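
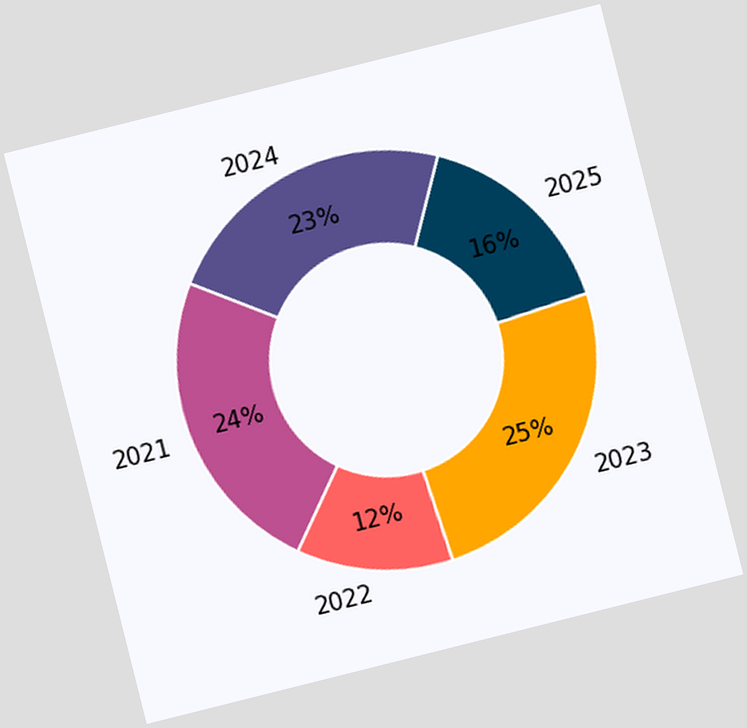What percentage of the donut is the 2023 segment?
25%

The chart is tilted about 14° counter-clockwise. The 2023 segment takes up 25% of the ring.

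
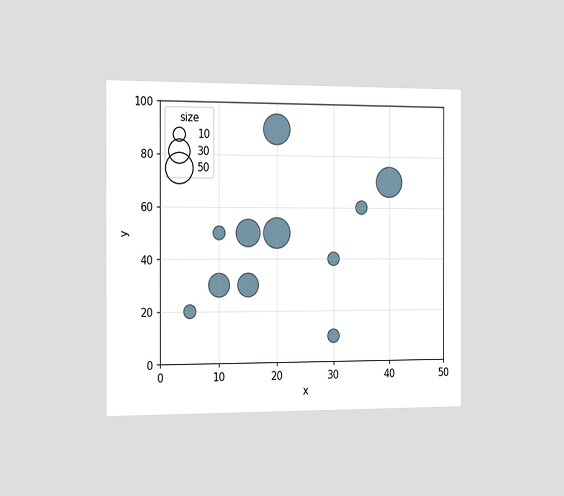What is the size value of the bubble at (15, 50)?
40

The chart is viewed slightly from the left. Matching the bubble at (15, 50) against the size legend gives 40.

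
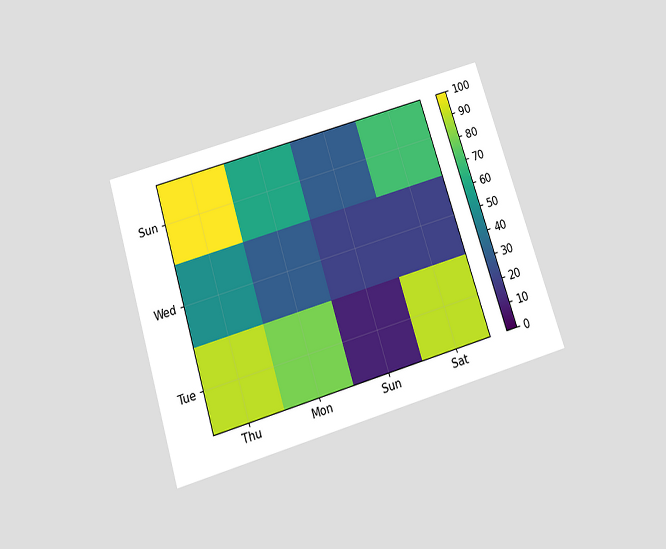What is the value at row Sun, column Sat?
The chart is tilted about 17° counter-clockwise and viewed slightly from below. Matching cell (Sun, Sat) against the colorbar gives 70.

70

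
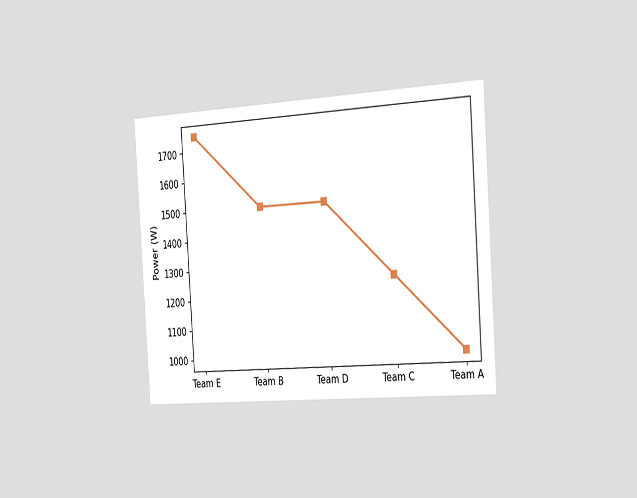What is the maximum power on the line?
The chart is tilted about 4° counter-clockwise and viewed slightly from the right. The highest point is at Team E, and reading across to the y-axis gives 1750W.

1750W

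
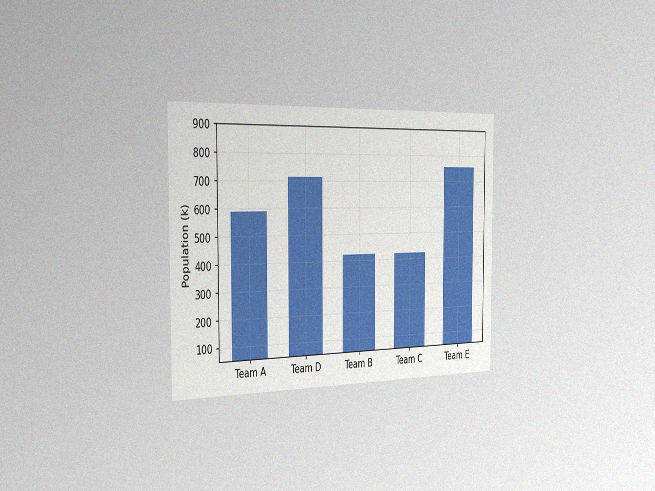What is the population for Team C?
420k

The chart is viewed slightly from the left, with some photo noise. Reading along the chart's y-axis, the Team C bar reaches 420k.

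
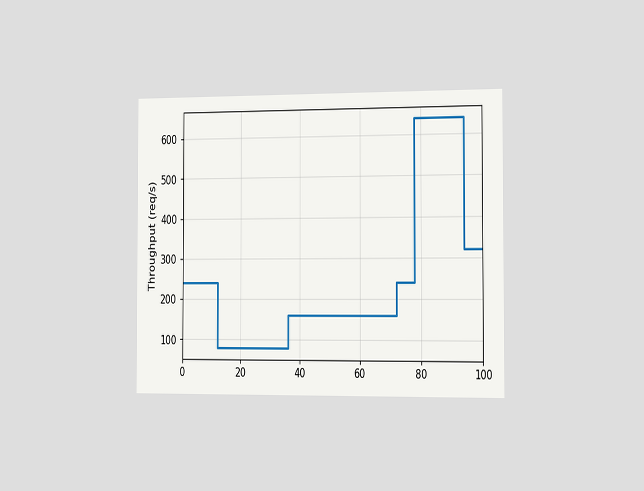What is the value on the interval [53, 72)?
The chart is viewed slightly from the right. On [53, 72) the step sits at 160req/s.

160req/s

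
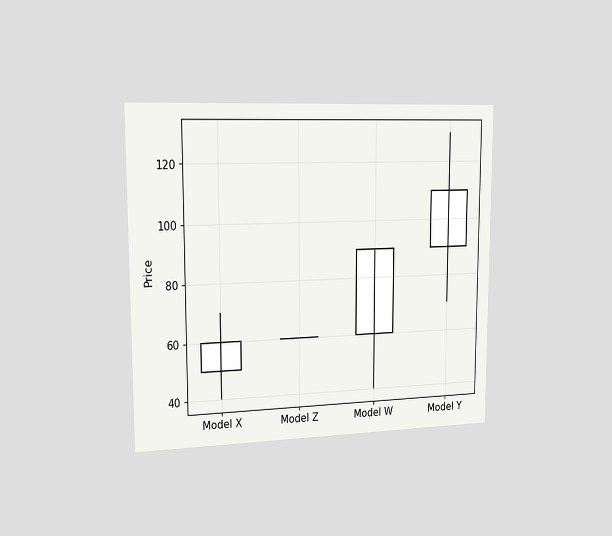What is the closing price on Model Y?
110

The chart is viewed slightly from the left. The Model Y candle closes at 110.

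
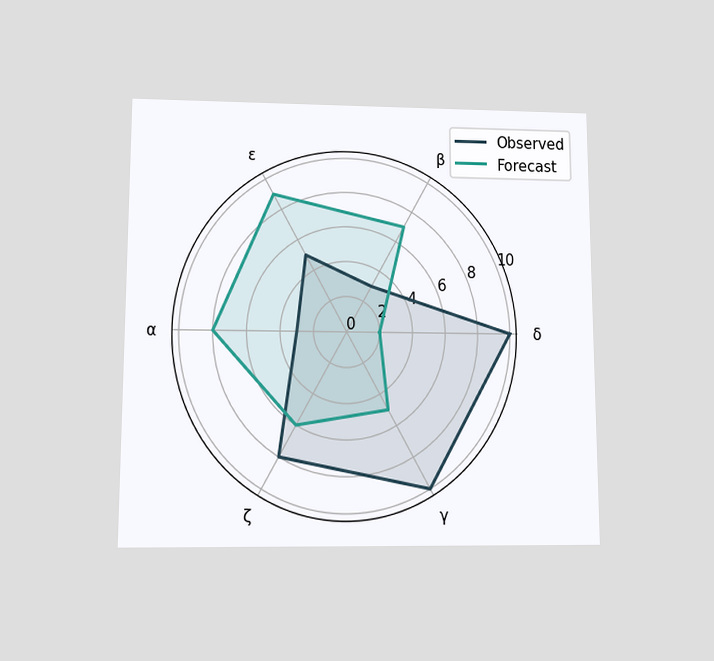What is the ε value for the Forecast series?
9

The chart is viewed slightly from below. On the ε axis, Forecast reaches 9.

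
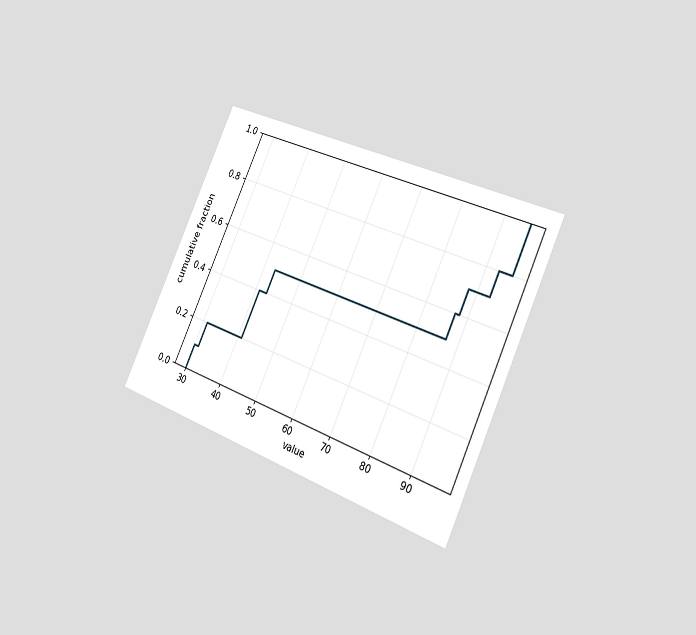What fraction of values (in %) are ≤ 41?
40%

The chart is tilted about 25° clockwise and viewed slightly from the right. At x=41 the ECDF step is at 40%.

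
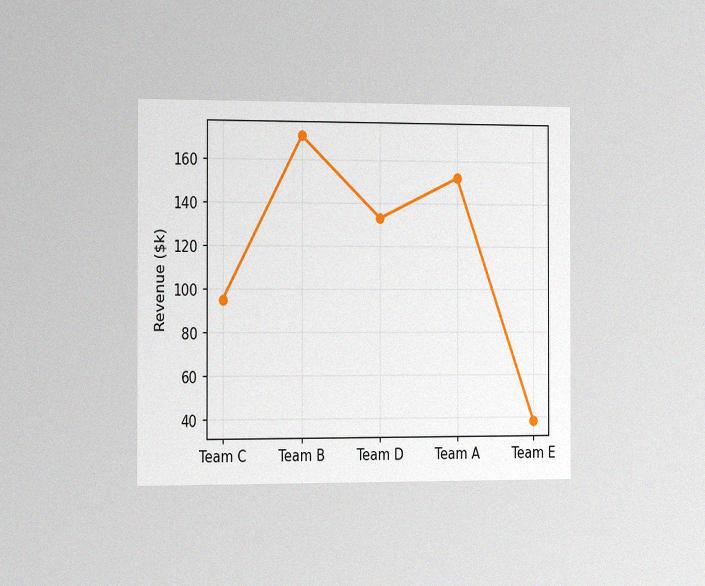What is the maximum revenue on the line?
The chart is viewed slightly from the left, with some photo noise. The highest point is at Team B, and reading across to the y-axis gives $171k.

$171k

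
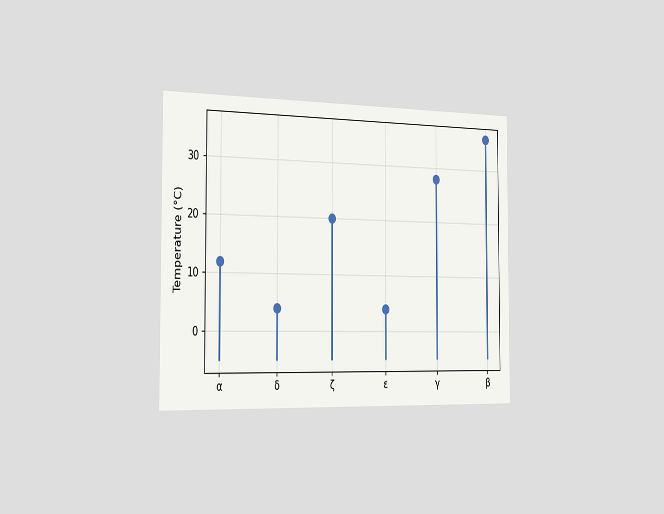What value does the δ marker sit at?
The chart is viewed slightly from the left. The δ marker sits at 4°C.

4°C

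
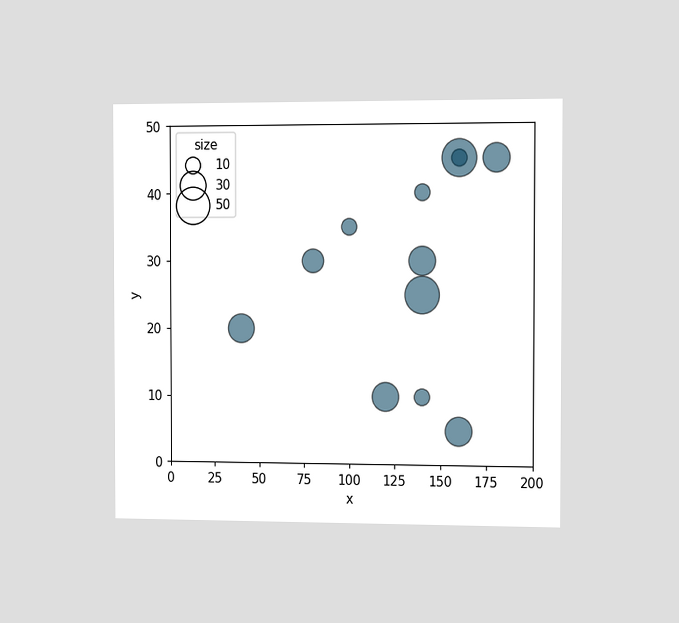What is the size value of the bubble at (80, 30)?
20

The chart is viewed slightly from the right. Matching the bubble at (80, 30) against the size legend gives 20.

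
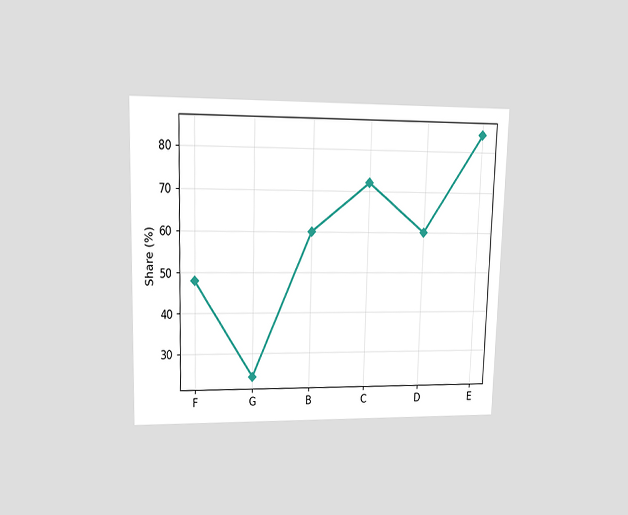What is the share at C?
72%

The chart is viewed at a slight angle. At C, the line is at 72%.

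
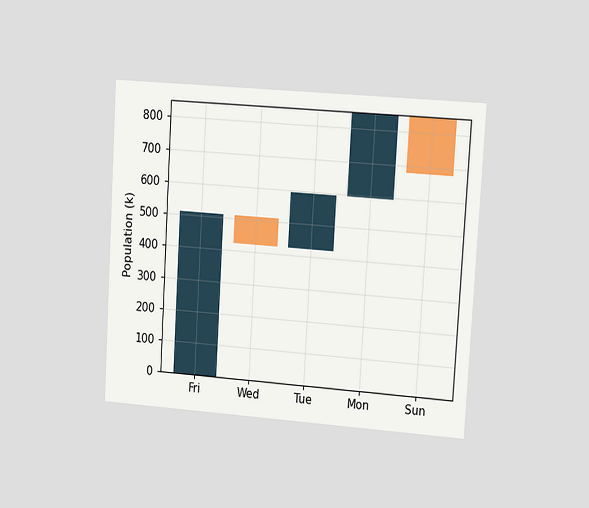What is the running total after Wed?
The chart is tilted about 3° clockwise and viewed slightly from the right. After Wed the running total reaches 425k.

425k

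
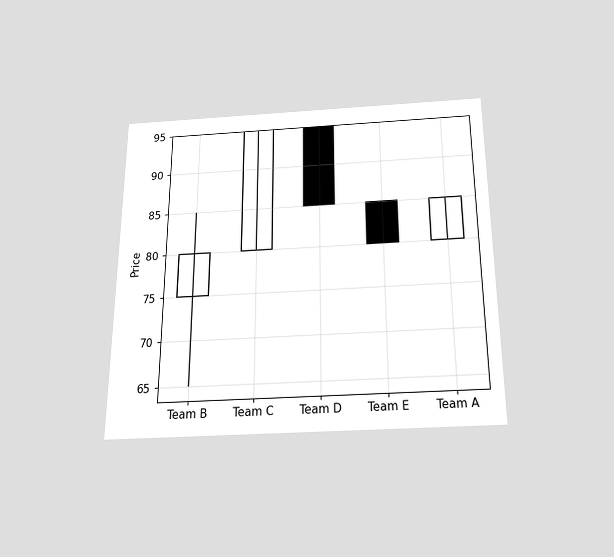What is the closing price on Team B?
80

The chart is viewed slightly from below. The Team B candle closes at 80.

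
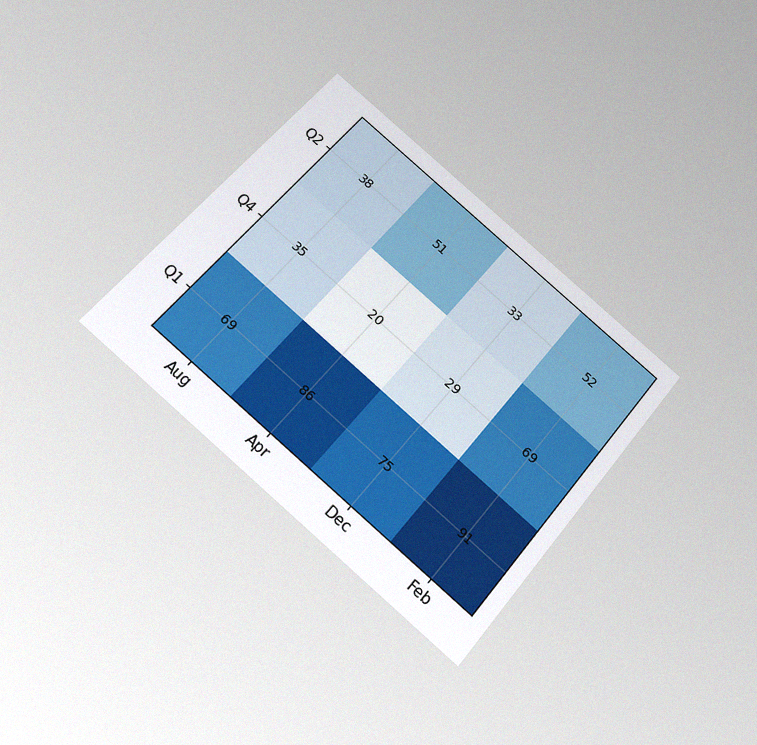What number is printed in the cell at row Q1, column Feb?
The chart is tilted about 40° clockwise and viewed slightly from below, with some photo noise. The (Q1, Feb) cell reads 91.

91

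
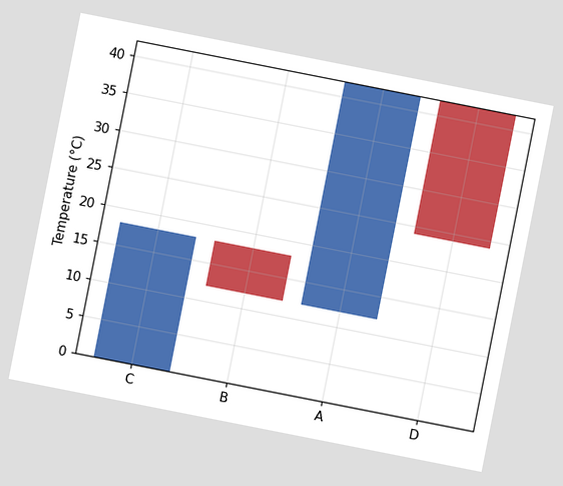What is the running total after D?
The chart is tilted about 11° clockwise. After D the running total reaches 24°C.

24°C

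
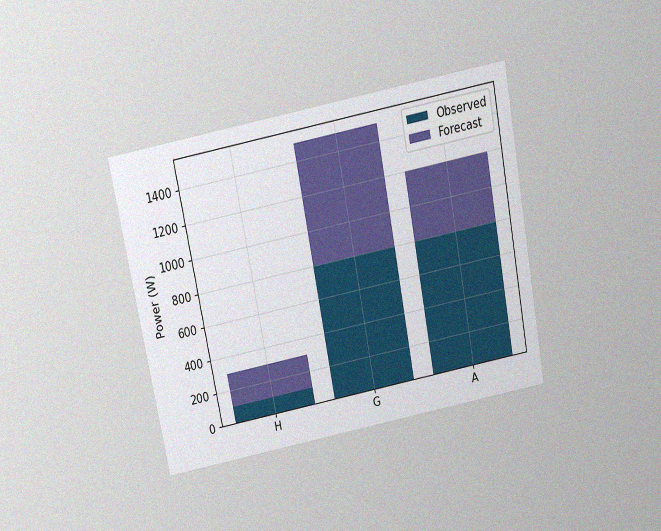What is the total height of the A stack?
1200W

The chart is tilted about 11° counter-clockwise and viewed slightly from above, with some photo noise. The A stack's top reaches 1200W on the y-axis.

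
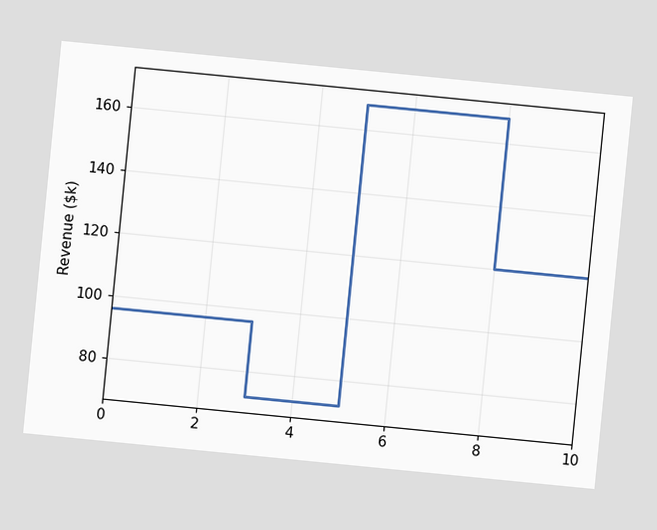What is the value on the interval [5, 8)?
The chart is tilted about 6° clockwise. On [5, 8) the step sits at $168k.

$168k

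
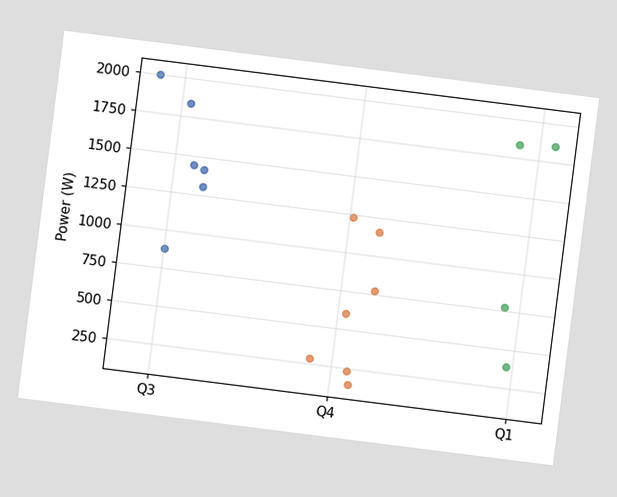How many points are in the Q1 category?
4

The chart is tilted about 7° clockwise. Counting the markers in the Q1 column gives 4.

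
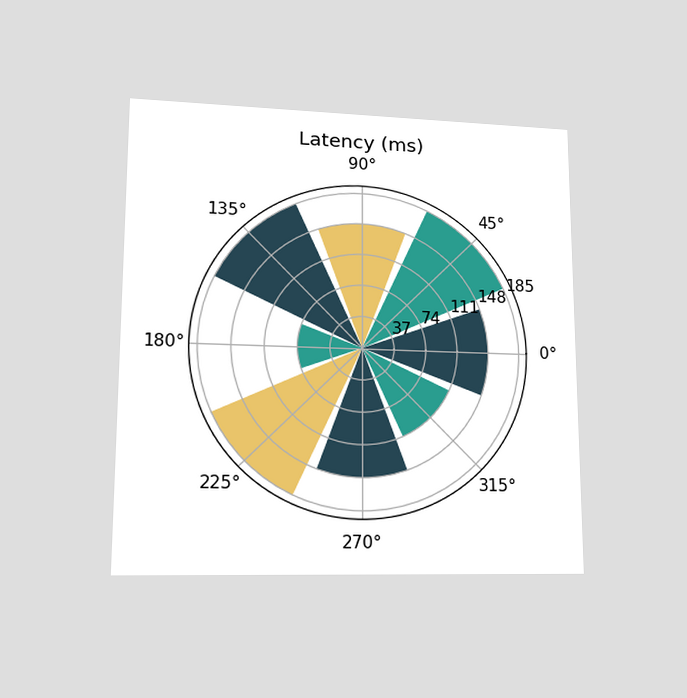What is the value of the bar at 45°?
The chart is viewed at a slight angle. The bar at 45° reaches 185ms on the radial axis.

185ms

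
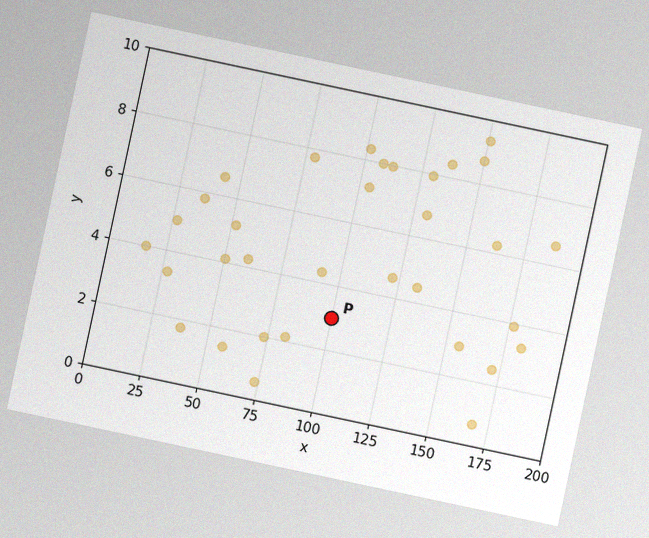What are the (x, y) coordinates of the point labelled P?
The chart is tilted about 12° clockwise, with some photo noise. Following the gridlines from P to each axis, P sits at (100, 3).

(100, 3)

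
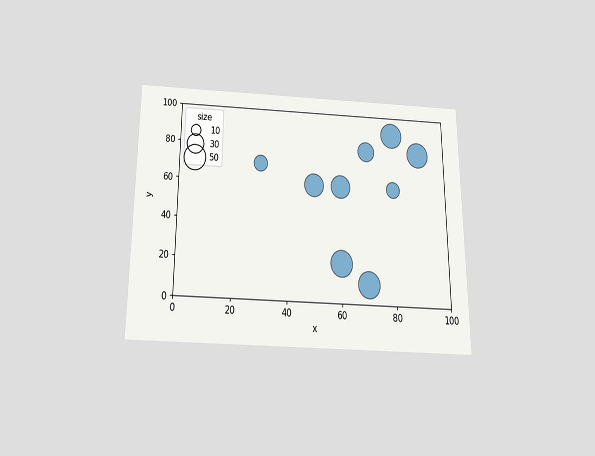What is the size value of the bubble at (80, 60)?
20

The chart is viewed slightly from below. Matching the bubble at (80, 60) against the size legend gives 20.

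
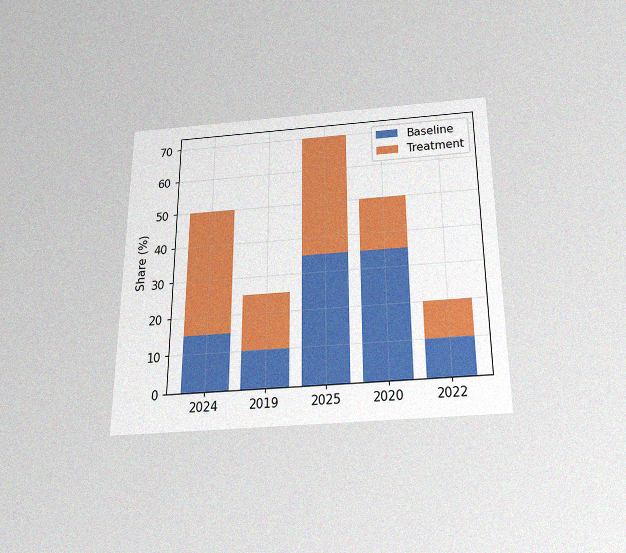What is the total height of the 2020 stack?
50%

The chart is viewed slightly from below, with some photo noise. The 2020 stack's top reaches 50% on the y-axis.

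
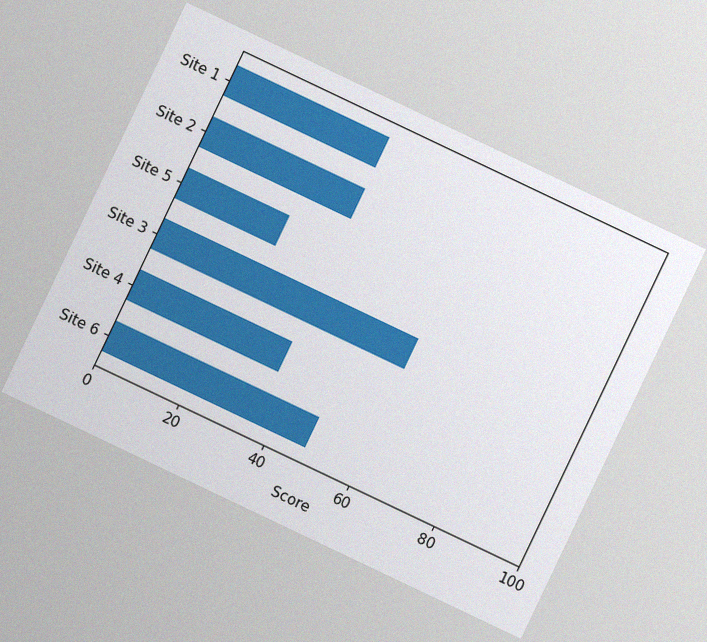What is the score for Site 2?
36

The chart is tilted about 25° clockwise, with some photo noise. Reading along the chart's x-axis, the Site 2 bar reaches 36.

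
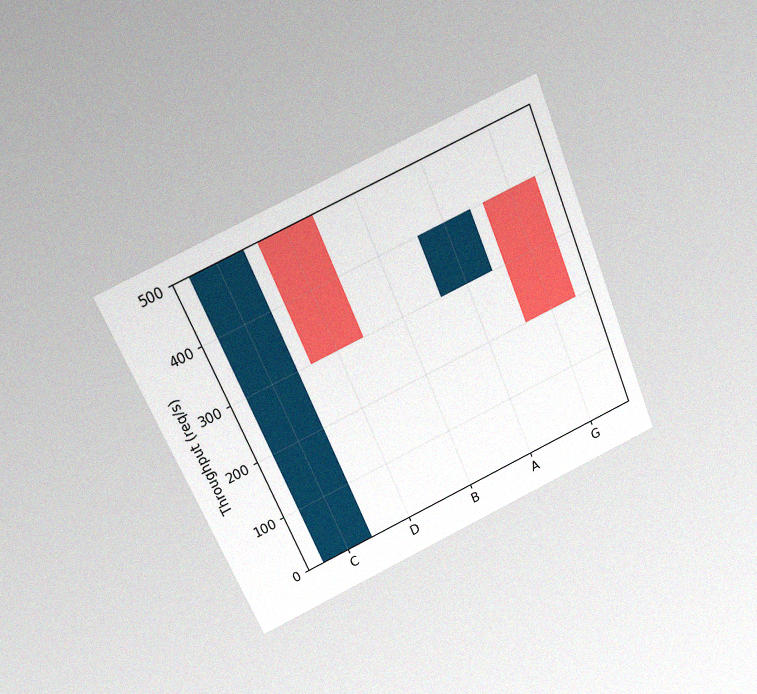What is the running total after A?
The chart is tilted about 23° counter-clockwise and viewed slightly from above, with some photo noise. After A the running total reaches 400req/s.

400req/s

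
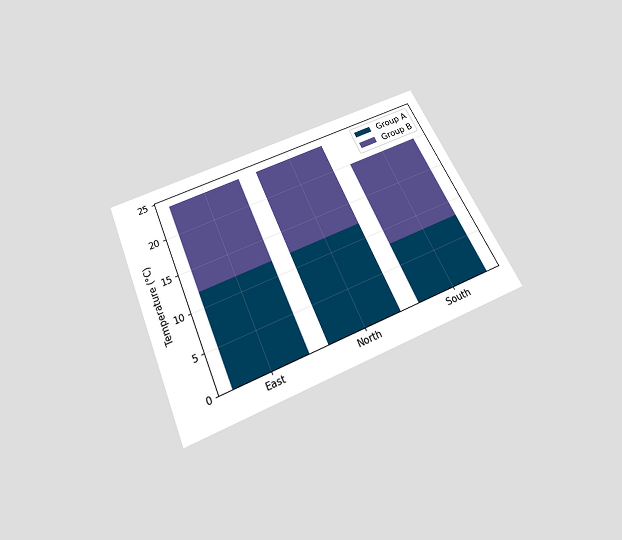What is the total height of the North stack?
The chart is tilted about 24° counter-clockwise and viewed slightly from below. The North stack's top reaches 24°C on the y-axis.

24°C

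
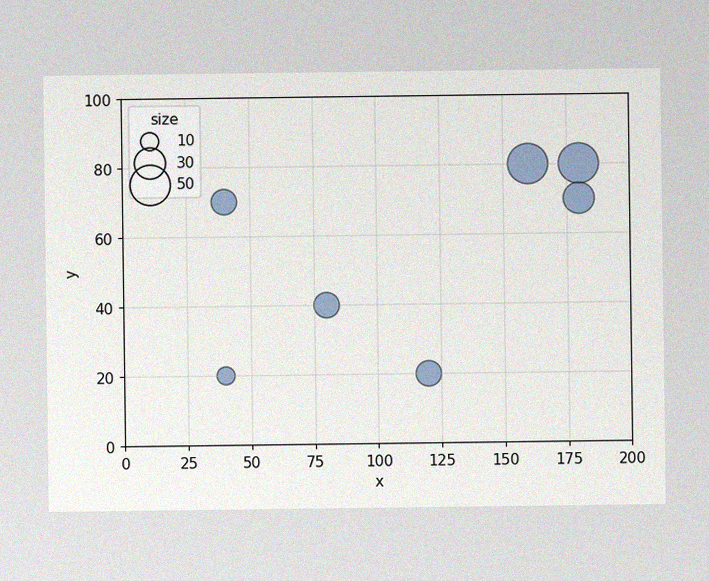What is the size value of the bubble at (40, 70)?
The image has some photo noise and uneven lighting. Matching the bubble at (40, 70) against the size legend gives 20.

20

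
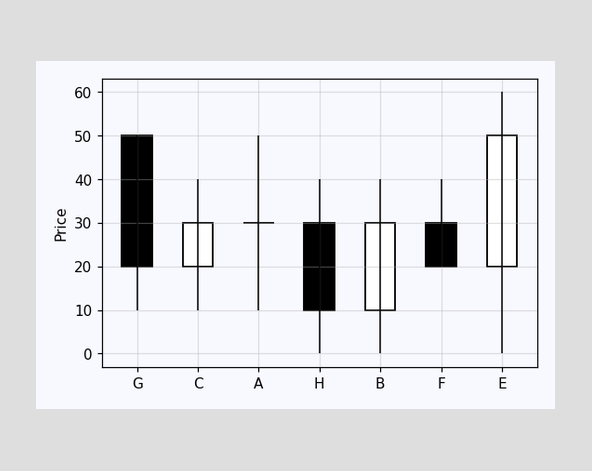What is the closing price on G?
20

The G candle closes at 20.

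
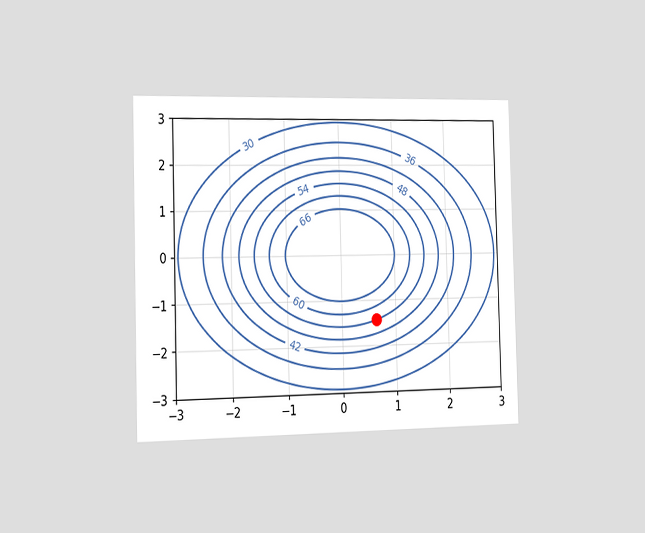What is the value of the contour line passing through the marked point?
The chart is viewed slightly from the left. The marked point sits on the contour labelled 54.

54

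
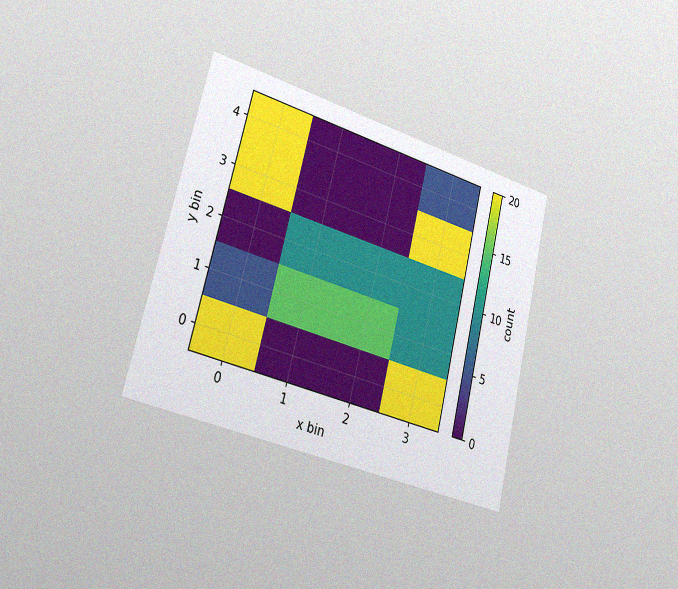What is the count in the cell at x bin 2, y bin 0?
The chart is tilted about 14° clockwise and viewed slightly from the left, with some photo noise. Matching the cell (2, 0) against the colorbar gives 0.

0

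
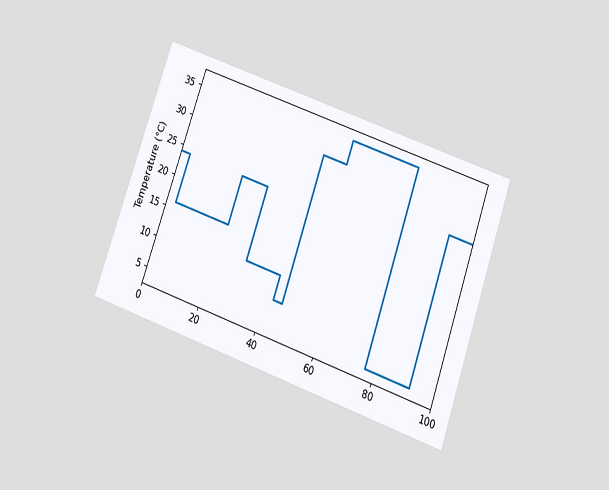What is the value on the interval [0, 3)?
The chart is tilted about 19° clockwise and viewed at a slight angle. On [0, 3) the step sits at 24°C.

24°C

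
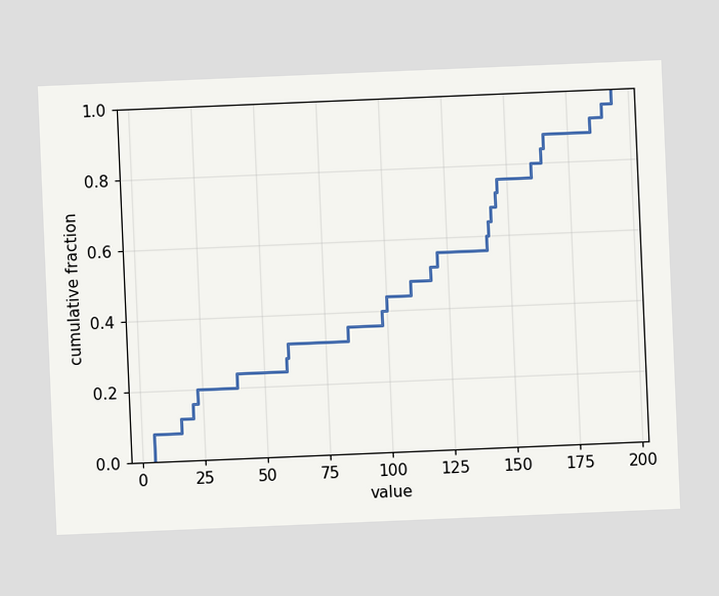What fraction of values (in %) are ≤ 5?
The chart is tilted about 2° counter-clockwise. At x=5 the ECDF step is at 8%.

8%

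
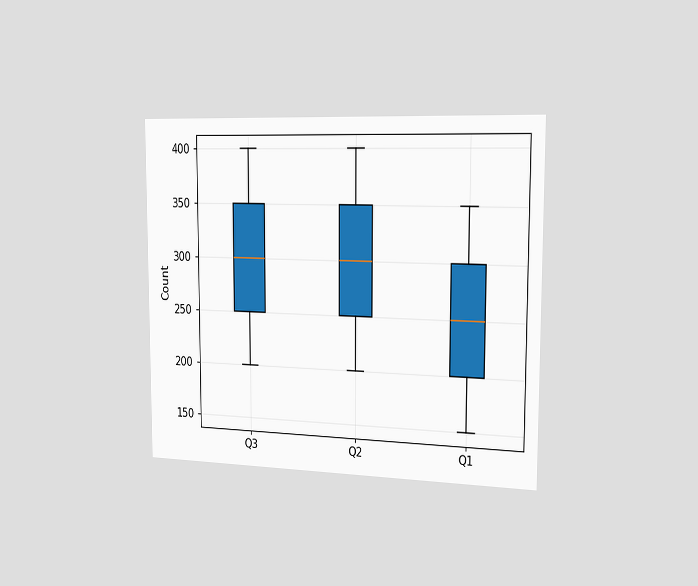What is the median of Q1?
250

The chart is viewed slightly from the right. The median line in the Q1 box sits at 250.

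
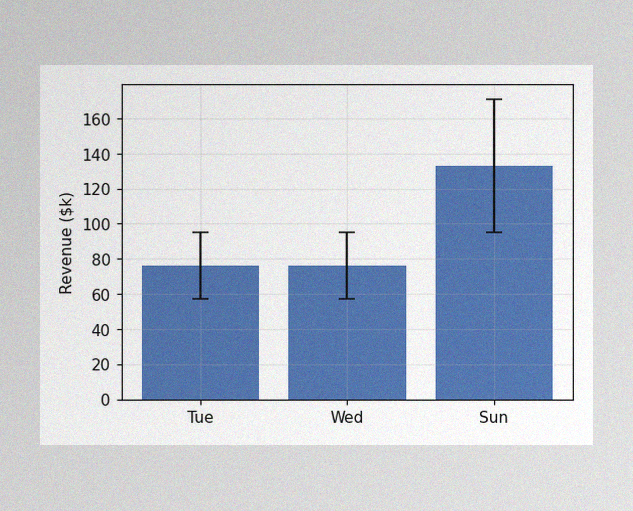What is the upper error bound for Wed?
The image has some photo noise and uneven lighting. The Wed bar's upper whisker reaches $95k.

$95k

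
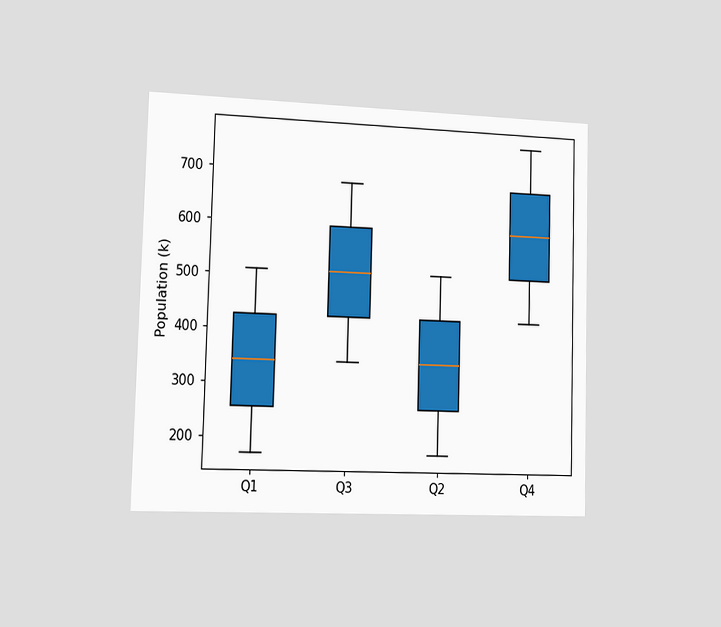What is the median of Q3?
The chart is viewed slightly from the left. The median line in the Q3 box sits at 510k.

510k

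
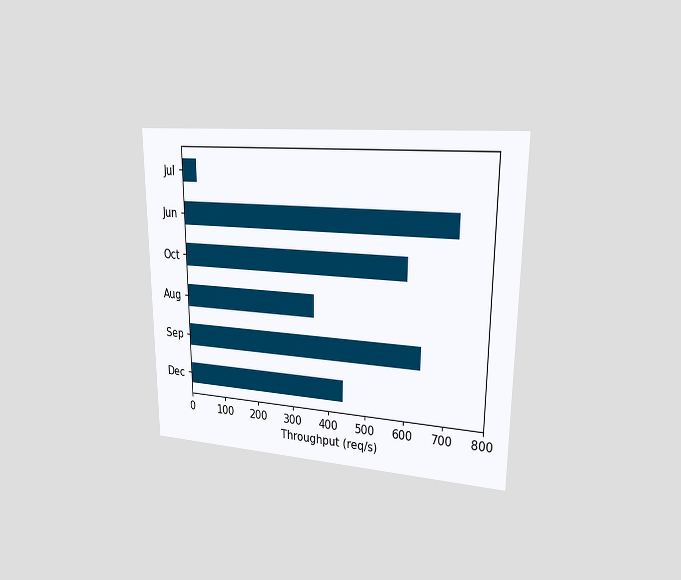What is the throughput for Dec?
The chart is viewed slightly from the right. Reading along the chart's x-axis, the Dec bar reaches 440req/s.

440req/s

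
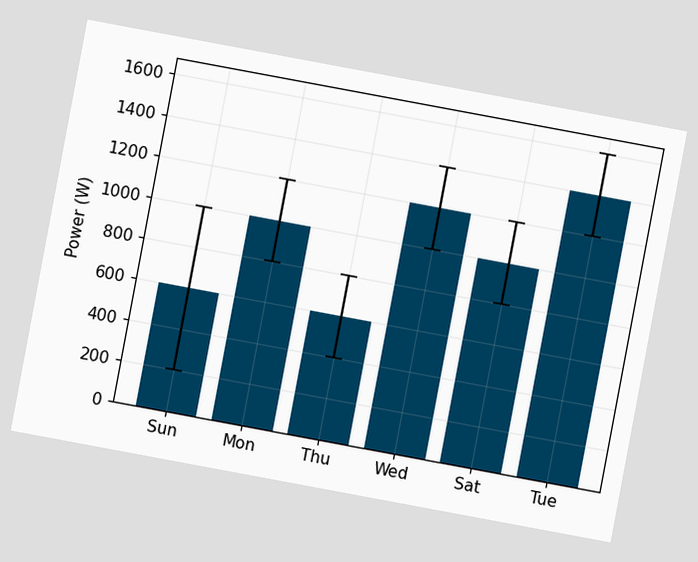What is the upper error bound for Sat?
The chart is tilted about 11° clockwise. The Sat bar's upper whisker reaches 1200W.

1200W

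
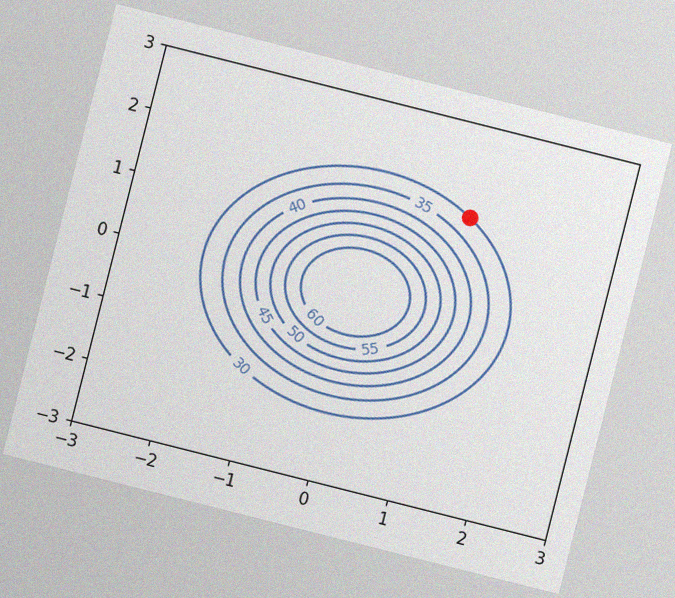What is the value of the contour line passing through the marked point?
The chart is tilted about 14° clockwise, with some photo noise. The marked point sits on the contour labelled 30.

30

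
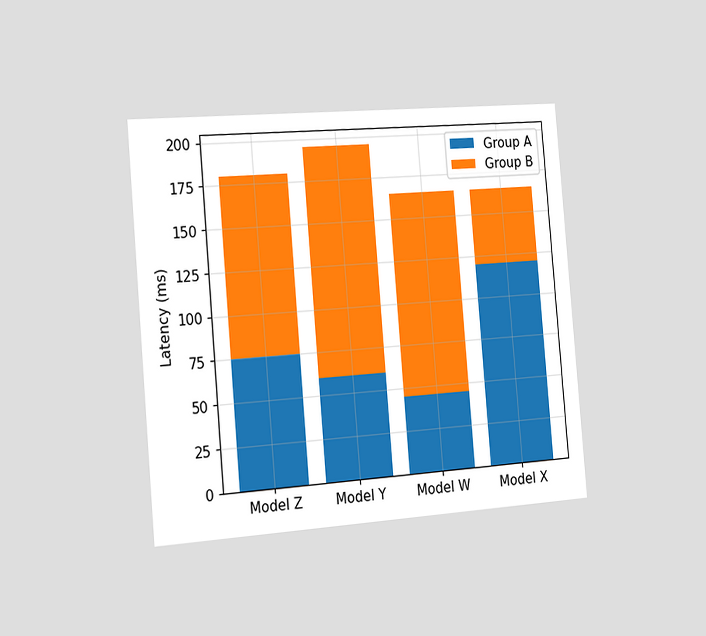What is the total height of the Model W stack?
165ms

The chart is tilted about 5° counter-clockwise and viewed slightly from the left. The Model W stack's top reaches 165ms on the y-axis.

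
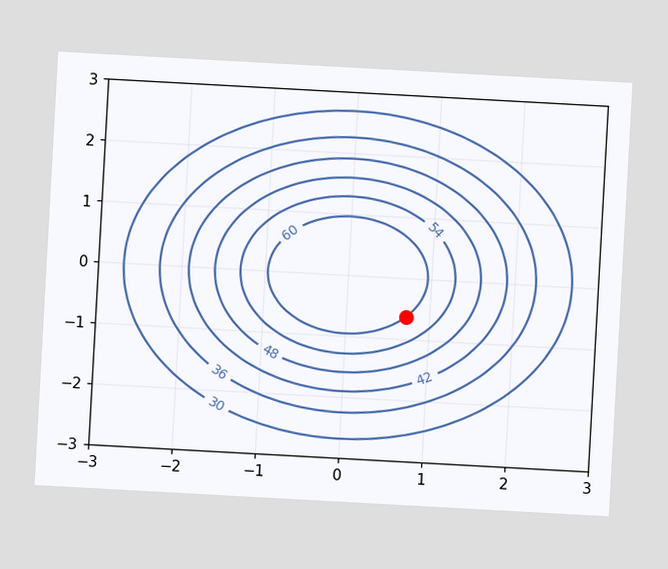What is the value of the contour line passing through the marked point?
60

The chart is tilted about 3° clockwise. The marked point sits on the contour labelled 60.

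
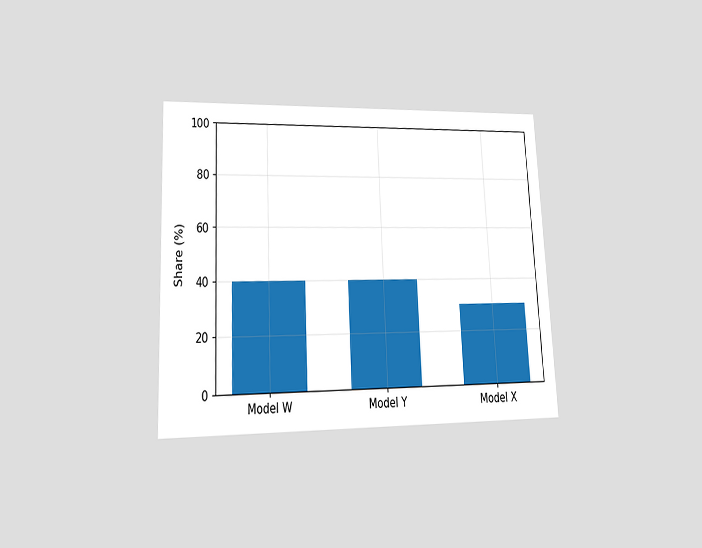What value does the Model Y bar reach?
The chart is tilted about 3° counter-clockwise and viewed at a slight angle. Reading along the chart's y-axis, the Model Y bar reaches 40%.

40%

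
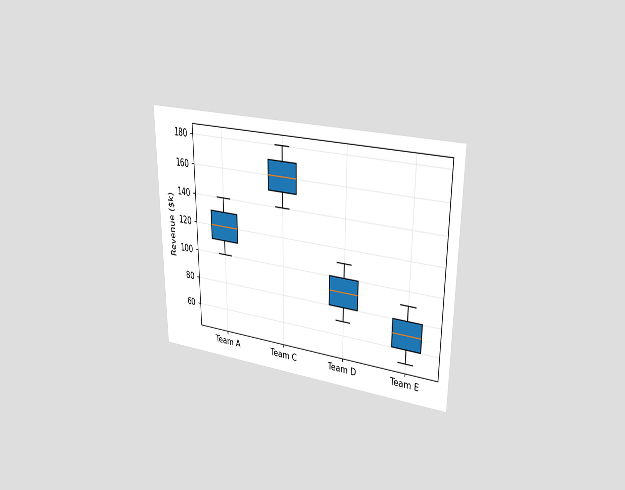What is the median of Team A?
$120k

The chart is viewed at a slight angle. The median line in the Team A box sits at $120k.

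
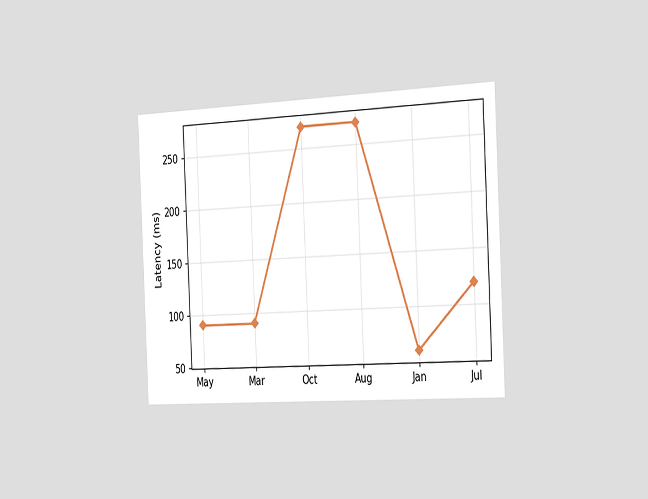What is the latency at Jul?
The chart is tilted about 3° counter-clockwise and viewed slightly from the right. At Jul, the line is at 120ms.

120ms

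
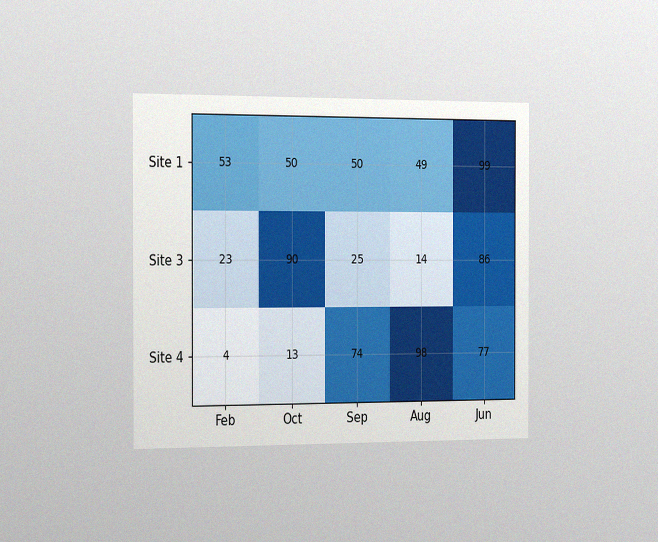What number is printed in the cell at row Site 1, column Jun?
The chart is viewed slightly from the left, with some photo noise. The (Site 1, Jun) cell reads 99.

99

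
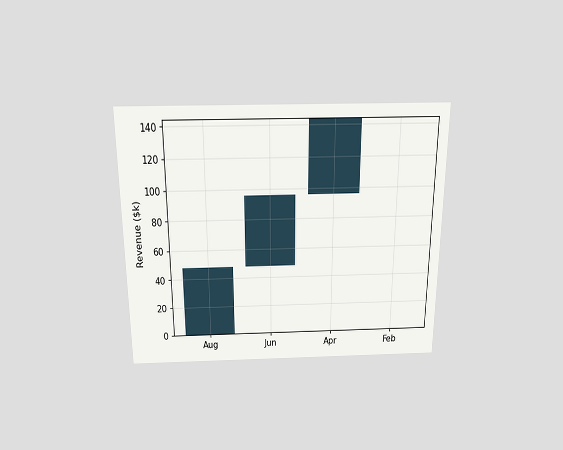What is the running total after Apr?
$144k

The chart is viewed slightly from above. After Apr the running total reaches $144k.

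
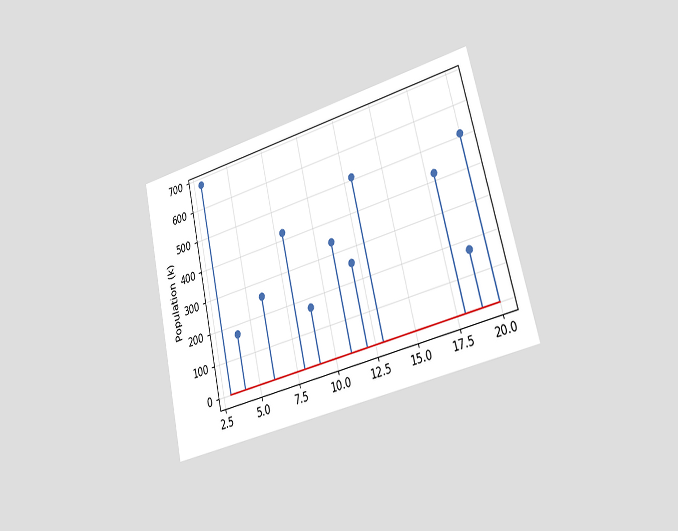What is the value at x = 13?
The chart is tilted about 13° counter-clockwise and viewed slightly from the right. The stem at x=13 reaches 510k.

510k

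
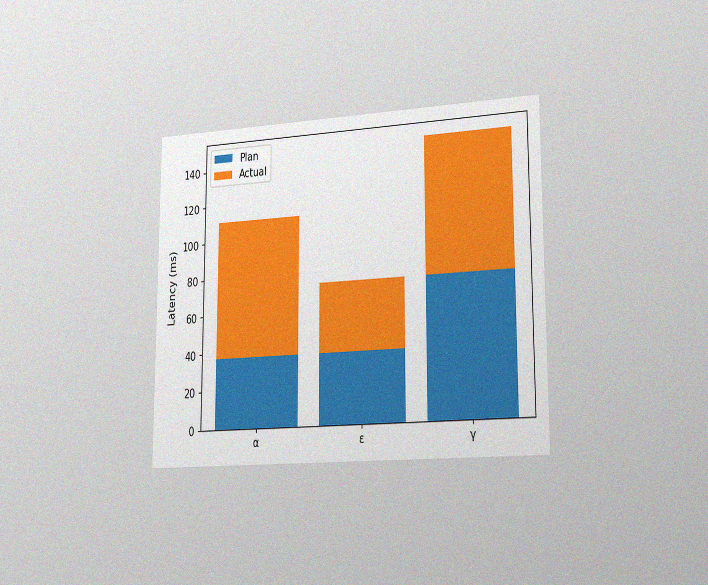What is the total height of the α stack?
111ms

The chart is viewed slightly from the right, with some photo noise. The α stack's top reaches 111ms on the y-axis.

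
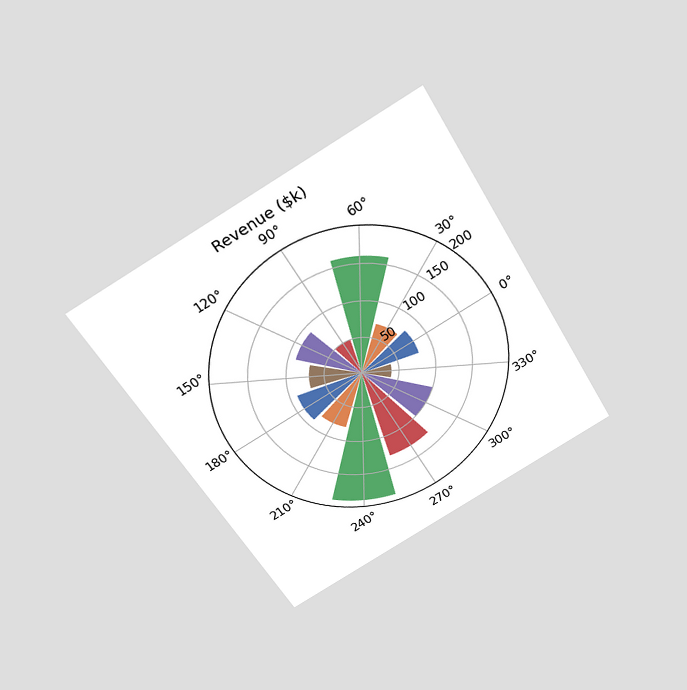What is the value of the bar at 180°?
The chart is tilted about 31° counter-clockwise and viewed slightly from above. The bar at 180° reaches $90k on the radial axis.

$90k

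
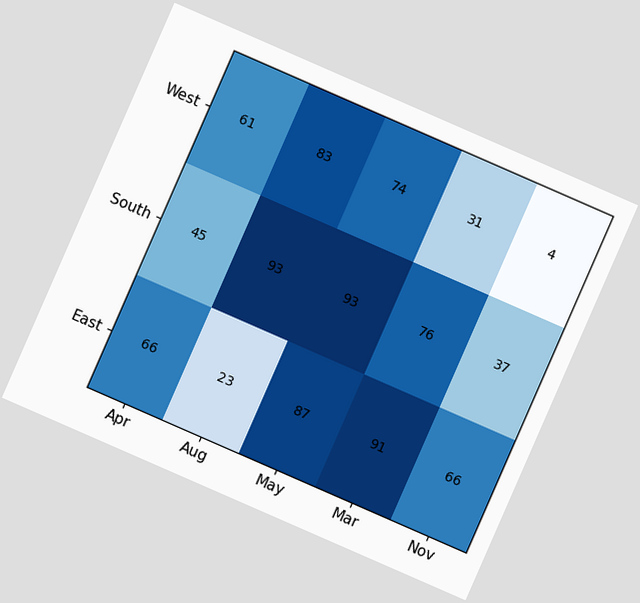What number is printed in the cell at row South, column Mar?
The chart is tilted about 24° clockwise. The (South, Mar) cell reads 76.

76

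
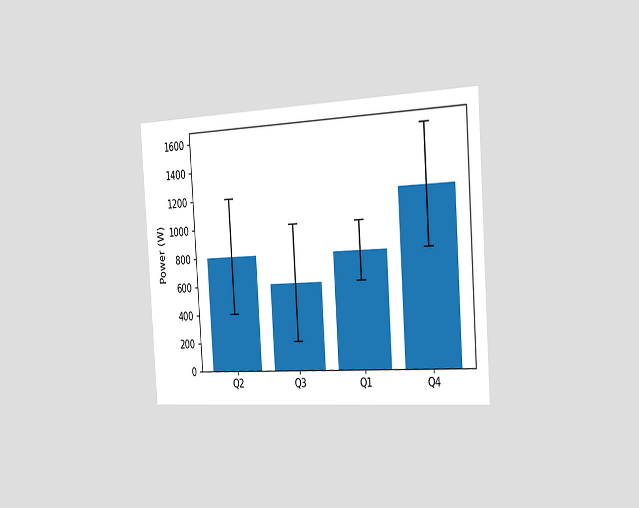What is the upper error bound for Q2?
The chart is tilted about 4° counter-clockwise and viewed slightly from the right. The Q2 bar's upper whisker reaches 1200W.

1200W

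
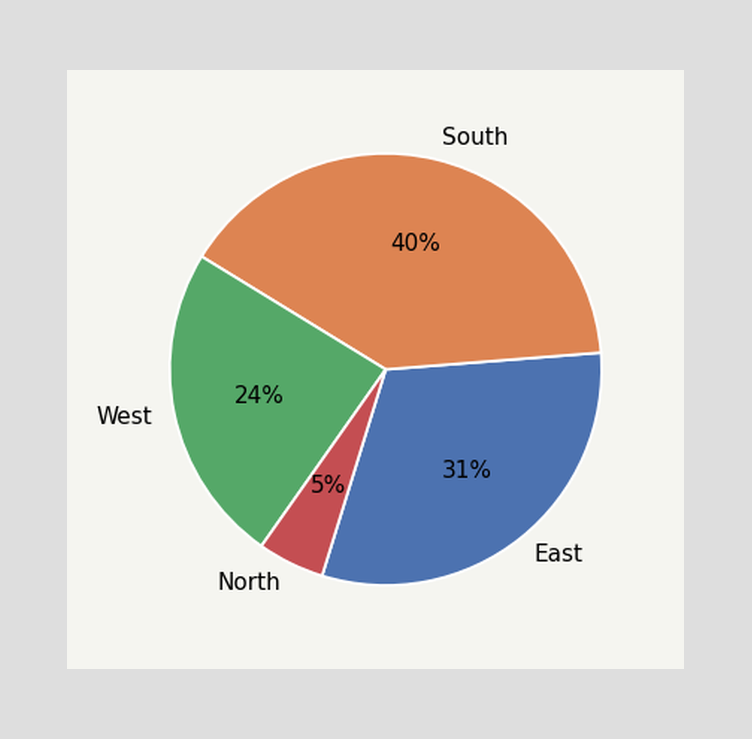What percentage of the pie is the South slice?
The South slice takes up 40% of the pie.

40%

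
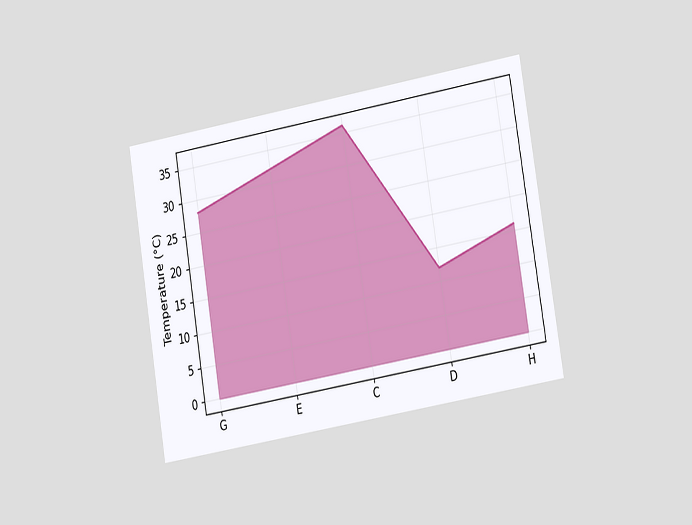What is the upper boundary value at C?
36°C

The chart is tilted about 9° counter-clockwise and viewed at a slight angle. At C the upper boundary is at 36°C.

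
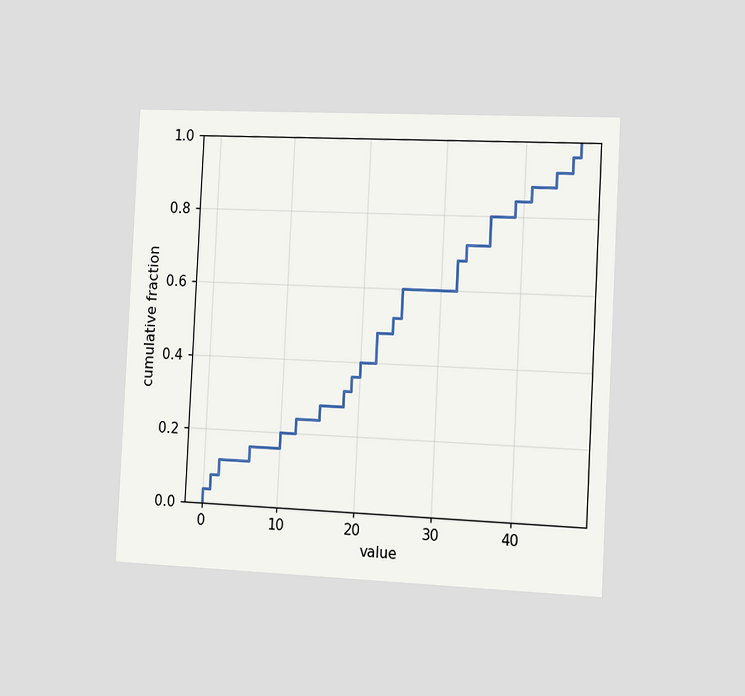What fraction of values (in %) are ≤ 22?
48%

The chart is tilted about 3° clockwise and viewed slightly from the right. At x=22 the ECDF step is at 48%.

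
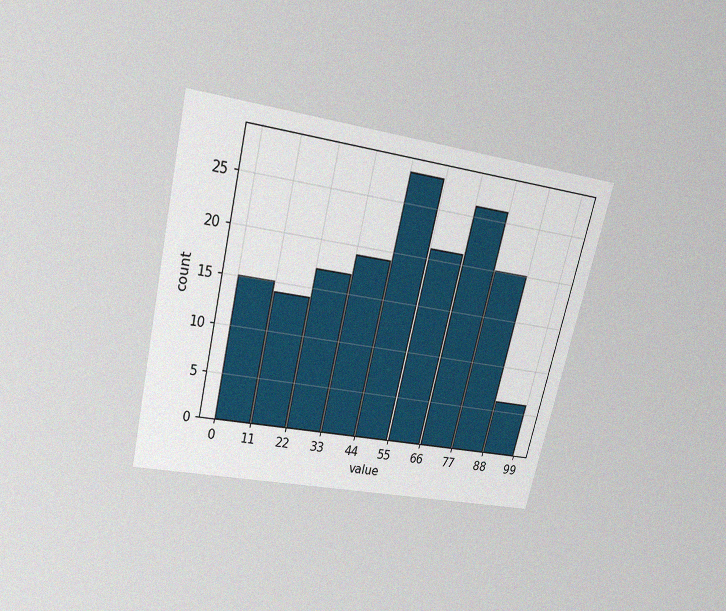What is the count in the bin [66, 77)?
26

The chart is tilted about 14° clockwise and viewed slightly from above, with some photo noise. The [66, 77) bin has height 26.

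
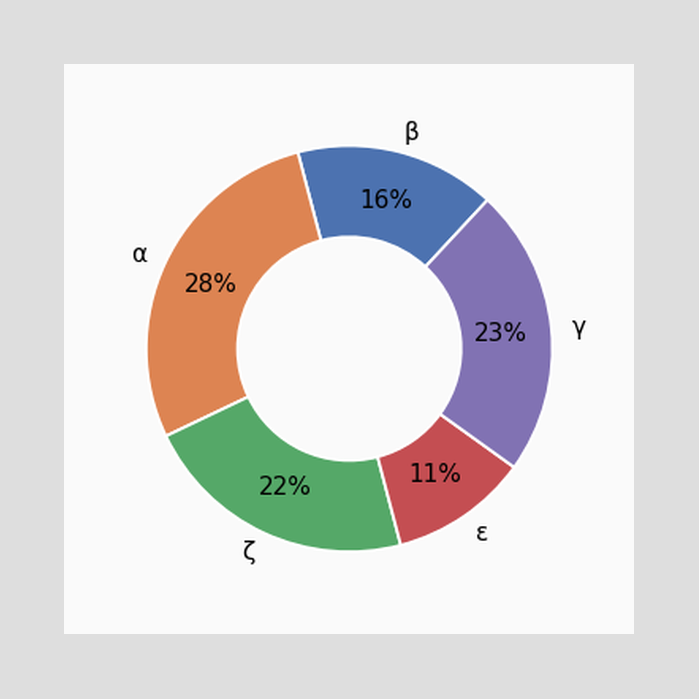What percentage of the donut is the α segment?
28%

The α segment takes up 28% of the ring.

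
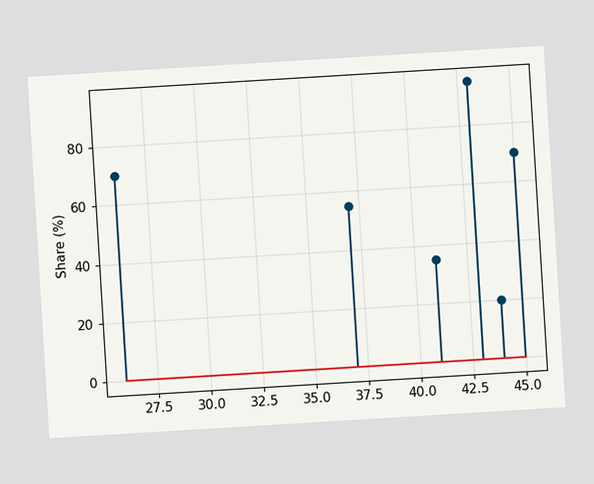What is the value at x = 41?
The chart is tilted about 3° counter-clockwise. The stem at x=41 reaches 35%.

35%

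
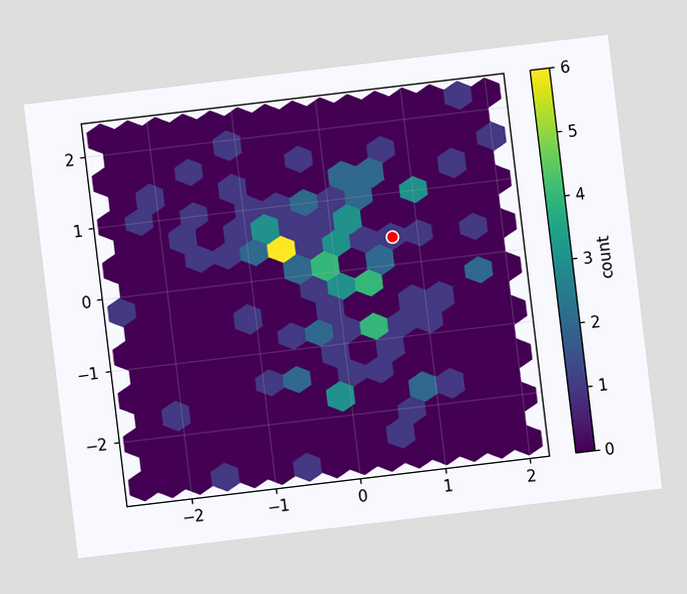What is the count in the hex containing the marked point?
1

The chart is tilted about 7° counter-clockwise. The marked hex reads 1 on the colorbar.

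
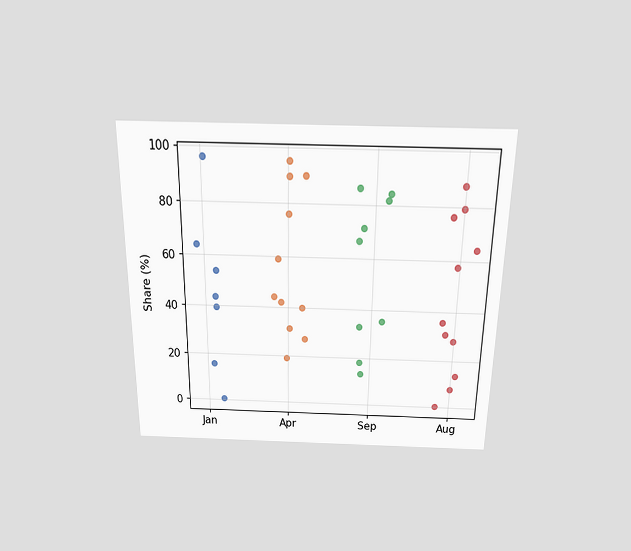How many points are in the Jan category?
The chart is viewed slightly from above. Counting the markers in the Jan column gives 7.

7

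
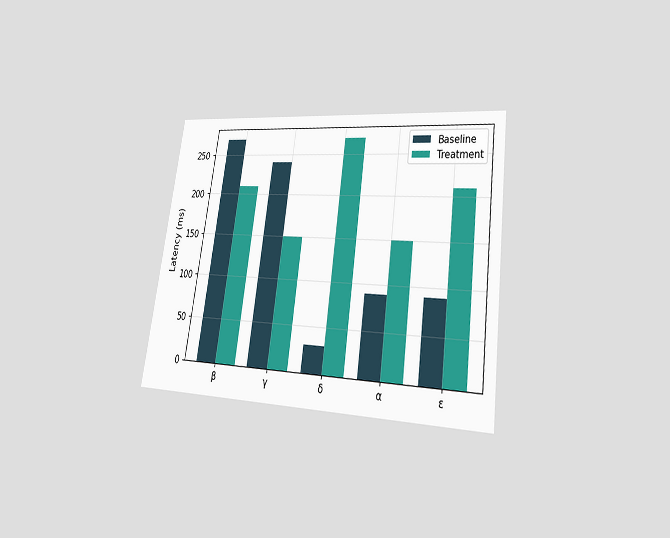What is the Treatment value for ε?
The chart is tilted about 8° clockwise and viewed at a slight angle. The Treatment bar at ε reaches 210ms on the y-axis.

210ms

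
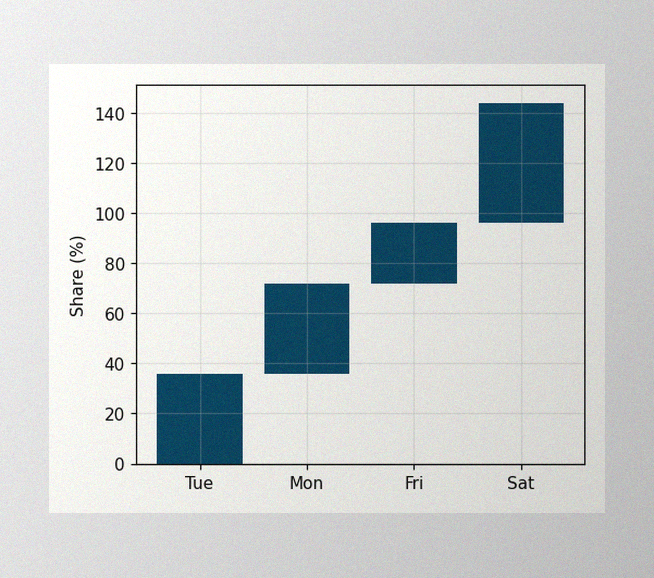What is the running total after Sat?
144%

The image has some photo noise and uneven lighting. After Sat the running total reaches 144%.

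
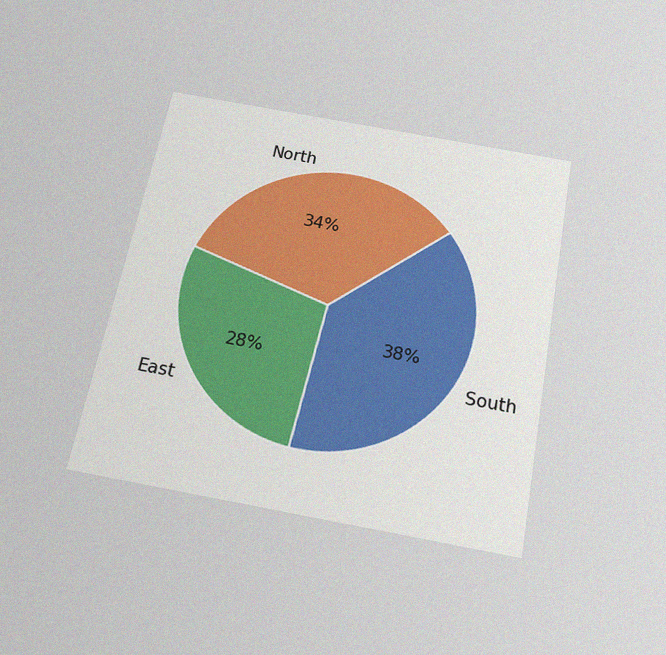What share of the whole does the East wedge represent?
The chart is tilted about 11° clockwise and viewed slightly from below, with some photo noise. The East slice takes up 28% of the pie.

28%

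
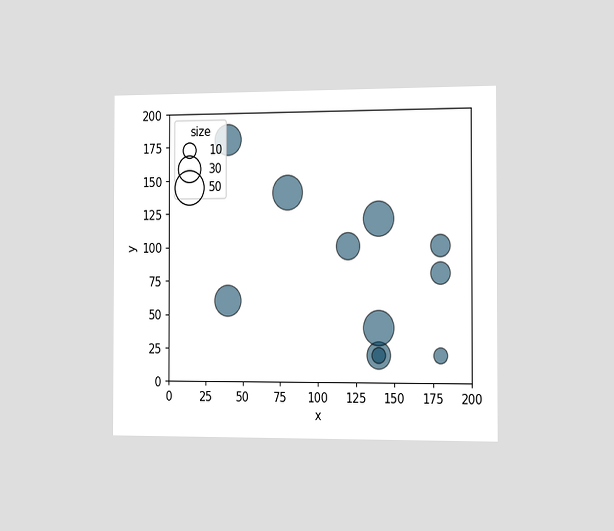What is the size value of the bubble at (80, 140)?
50

The chart is viewed slightly from the right. Matching the bubble at (80, 140) against the size legend gives 50.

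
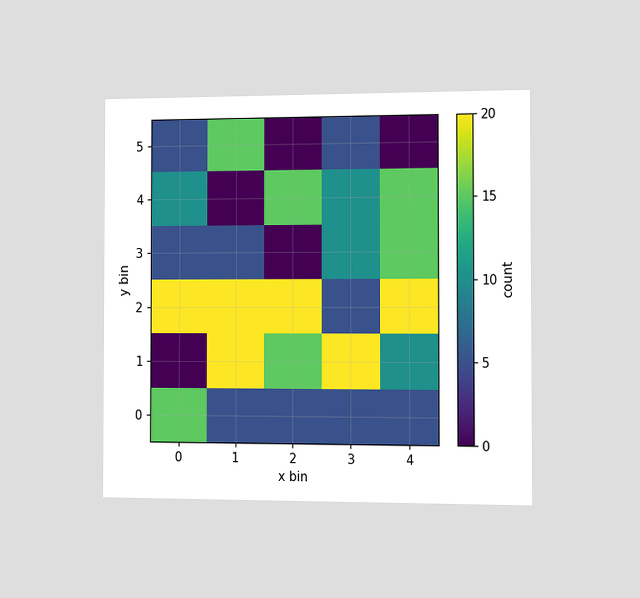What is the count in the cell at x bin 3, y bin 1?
20

The chart is viewed at a slight angle. Matching the cell (3, 1) against the colorbar gives 20.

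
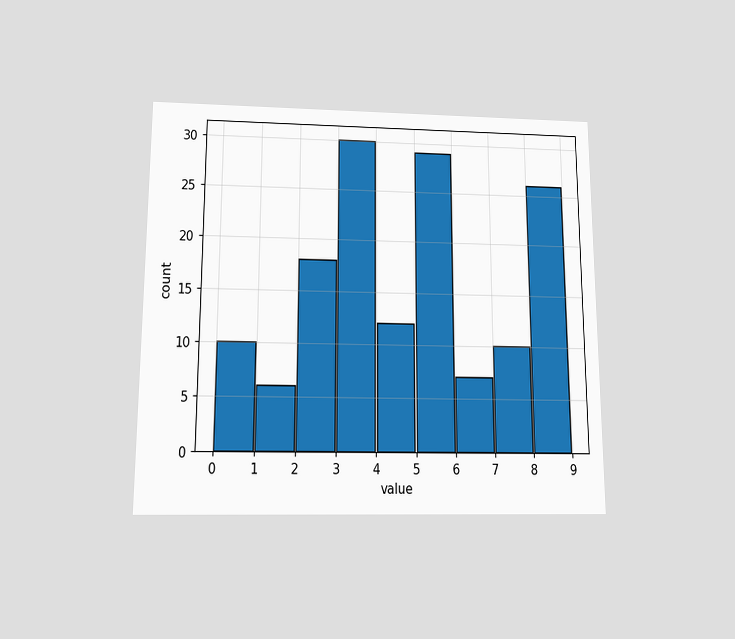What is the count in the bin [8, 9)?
The chart is viewed slightly from below. The [8, 9) bin has height 26.

26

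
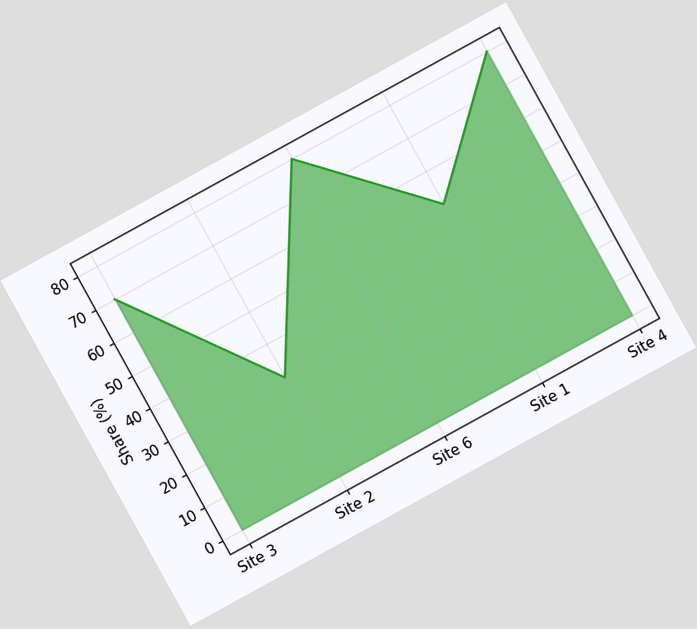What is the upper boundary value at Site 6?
80%

The chart is tilted about 29° counter-clockwise. At Site 6 the upper boundary is at 80%.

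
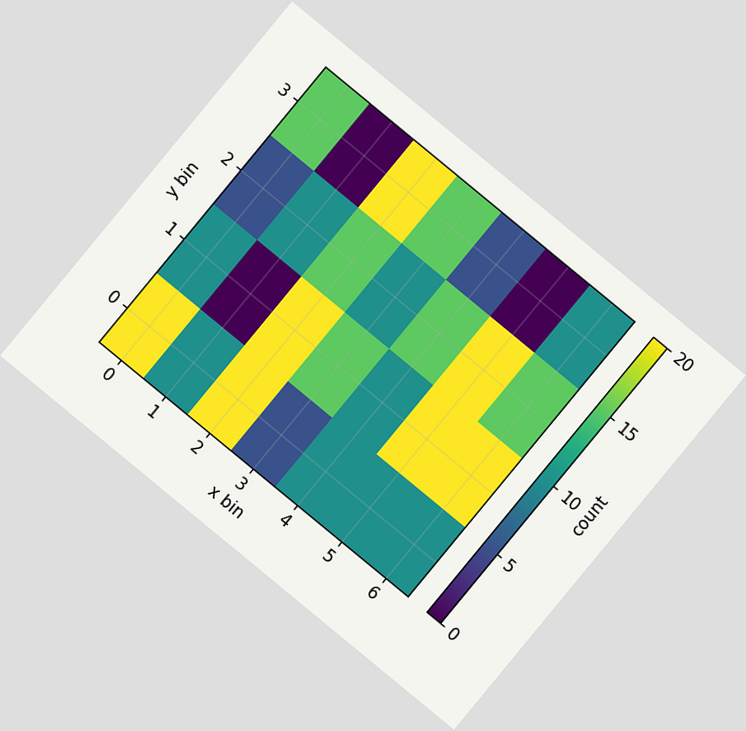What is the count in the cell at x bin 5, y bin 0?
The chart is tilted about 39° clockwise. Matching the cell (5, 0) against the colorbar gives 10.

10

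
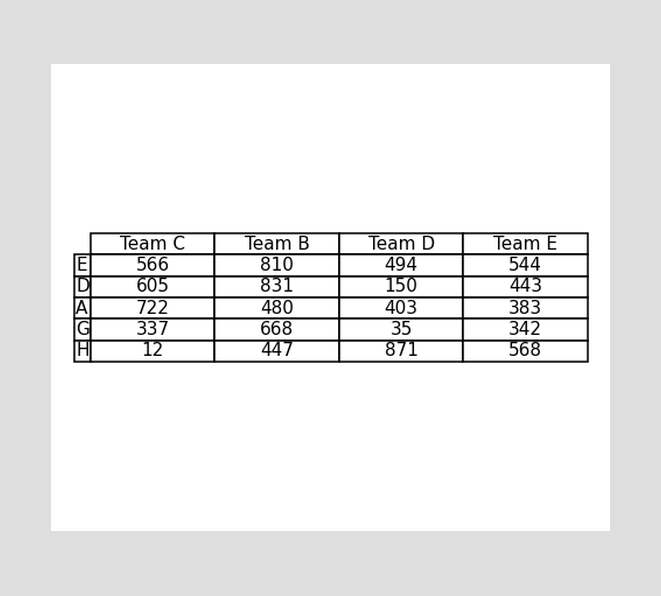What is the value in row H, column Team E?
568

The (H, Team E) cell reads 568.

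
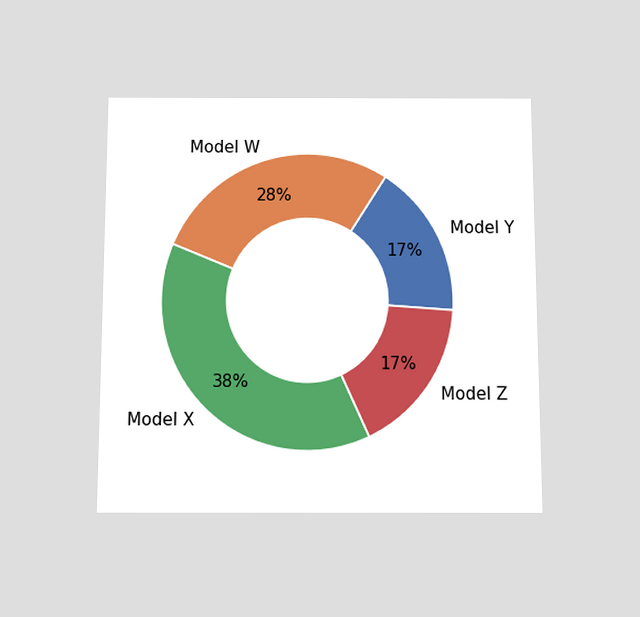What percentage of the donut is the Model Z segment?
17%

The chart is viewed slightly from below. The Model Z segment takes up 17% of the ring.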